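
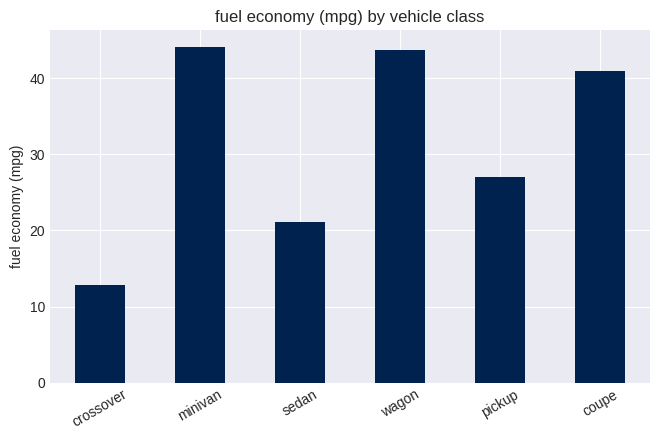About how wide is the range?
Max minivan ≈ 45, min crossover ≈ 15; range ≈ 30.

≈ 30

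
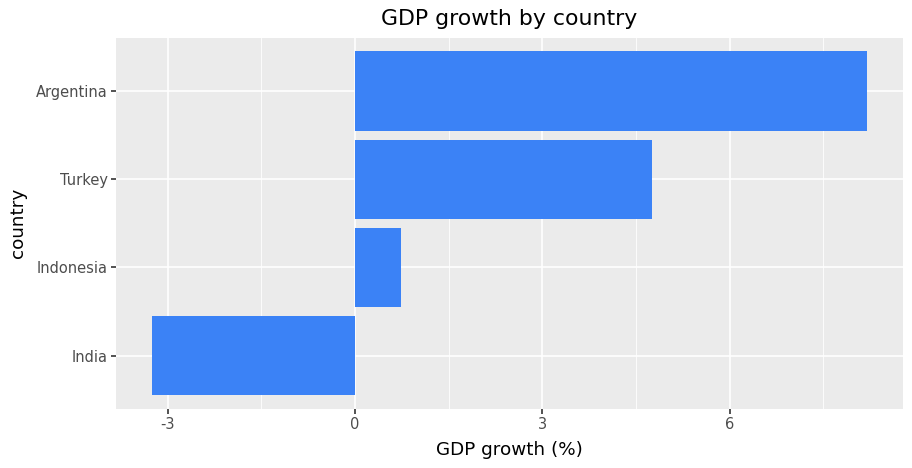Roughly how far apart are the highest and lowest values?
≈ 11

Max Argentina ≈ 8, min India ≈ -3; range ≈ 11.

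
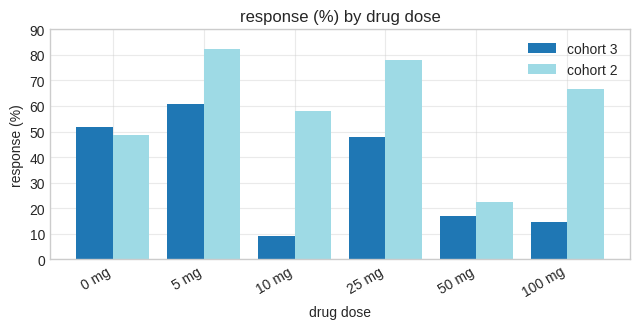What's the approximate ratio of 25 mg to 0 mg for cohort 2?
≈ 1.6×

25 mg ≈ 80, 0 mg ≈ 50; 80/50 ≈ 1.6.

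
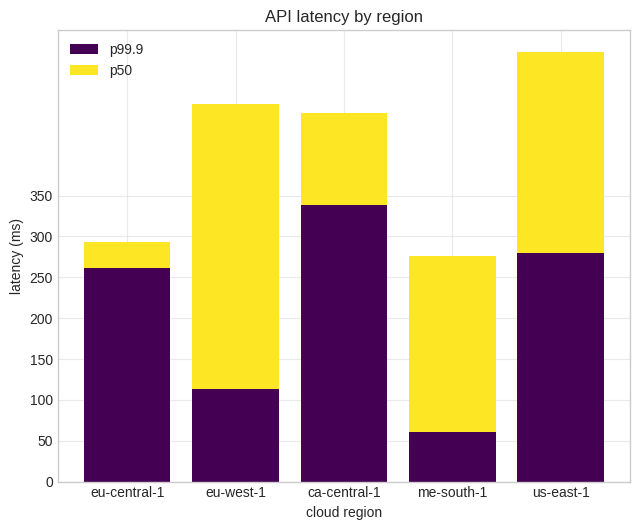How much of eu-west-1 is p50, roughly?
≈ 350

p50 top ≈ 450, bottom ≈ 100; segment ≈ 350.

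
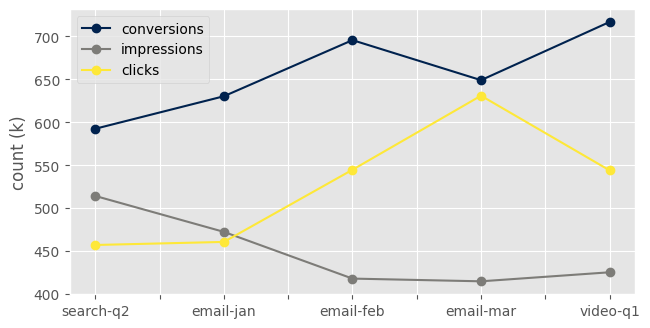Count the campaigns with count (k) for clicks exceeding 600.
1

Above 600: email-mar.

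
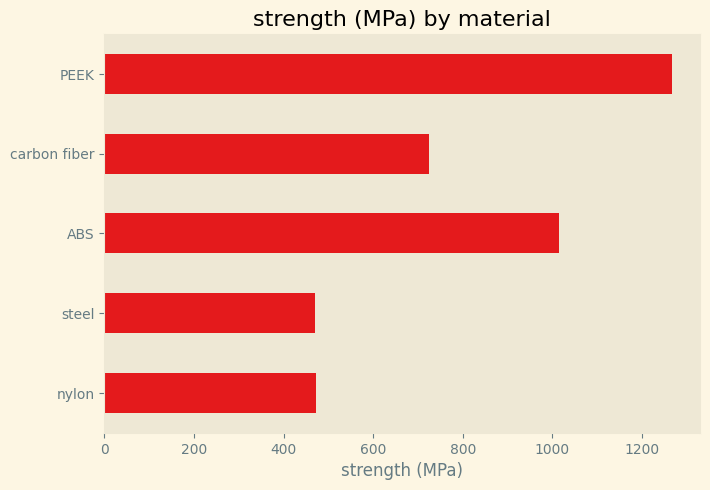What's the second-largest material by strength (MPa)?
ABS

Top 3: PEEK ≈ 1200, ABS ≈ 1000, carbon fiber ≈ 800.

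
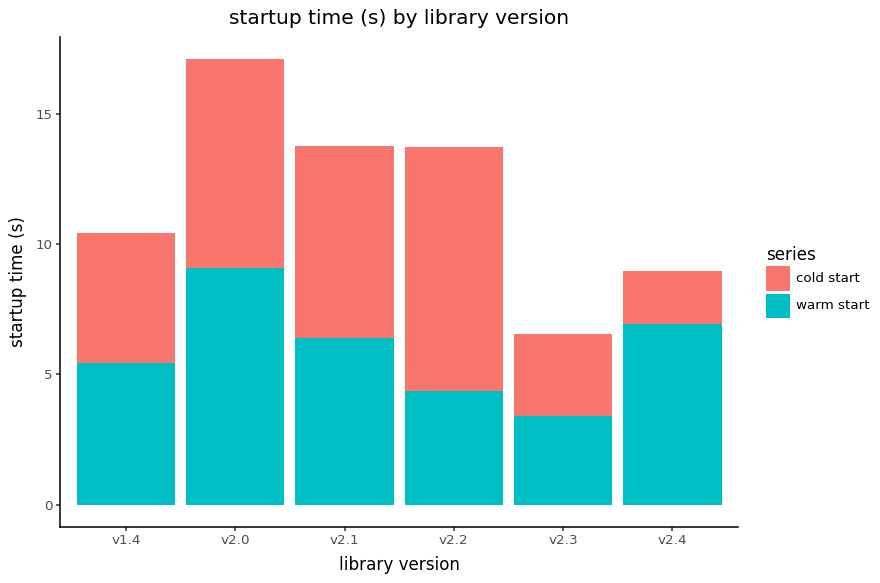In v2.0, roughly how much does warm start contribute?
warm start top ≈ 10, bottom ≈ 0; segment ≈ 10.

≈ 10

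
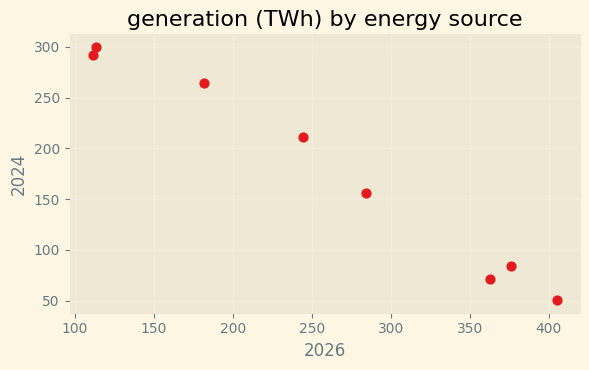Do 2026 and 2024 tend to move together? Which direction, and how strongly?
negative, strong

Points are negatively correlated; strong (|r| ≈ 1.0).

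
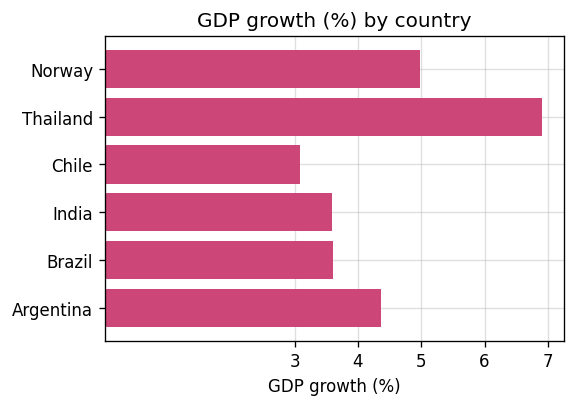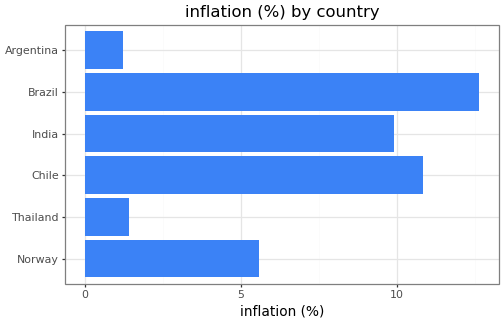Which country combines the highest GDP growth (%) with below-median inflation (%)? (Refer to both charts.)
Thailand

Chart 2 median inflation (%) ≈ 8; below-median countries: Norway, Thailand, Argentina. Among those, Thailand has the highest GDP growth (%) (≈ 7).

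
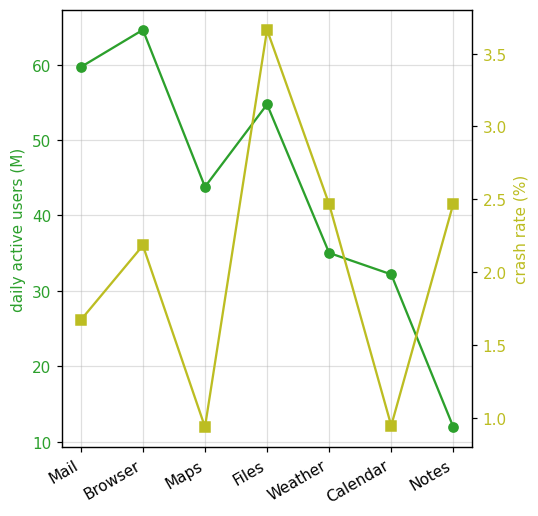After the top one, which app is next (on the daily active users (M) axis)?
Top 3 (on the daily active users (M) axis): Browser ≈ 65, Mail ≈ 60, Files ≈ 55.

Mail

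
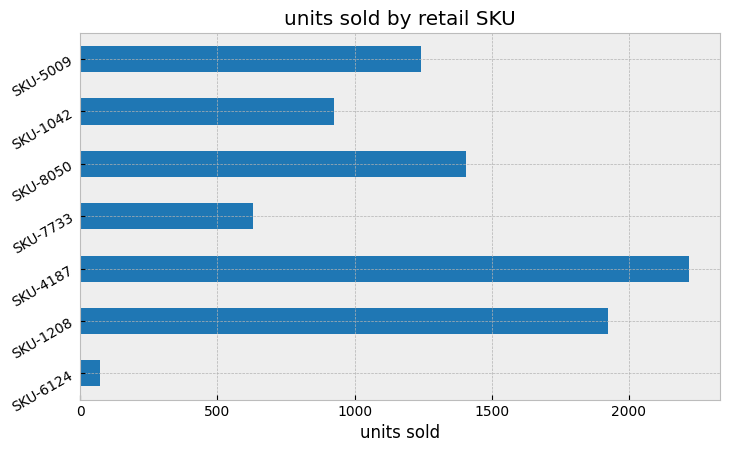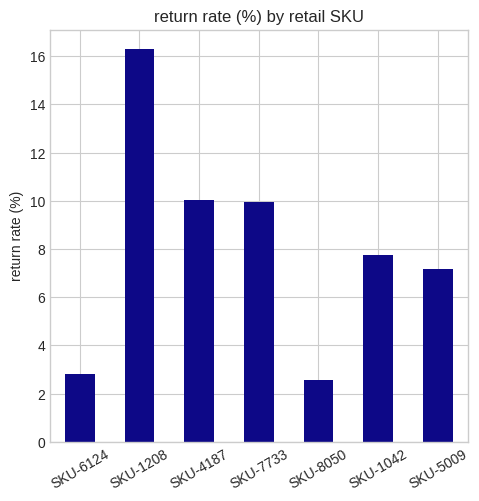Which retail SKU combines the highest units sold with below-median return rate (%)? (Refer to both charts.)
Chart 2 median return rate (%) ≈ 8; below-median retail SKUs: SKU-6124, SKU-8050, SKU-5009. Among those, SKU-8050 has the highest units sold (≈ 1500).

SKU-8050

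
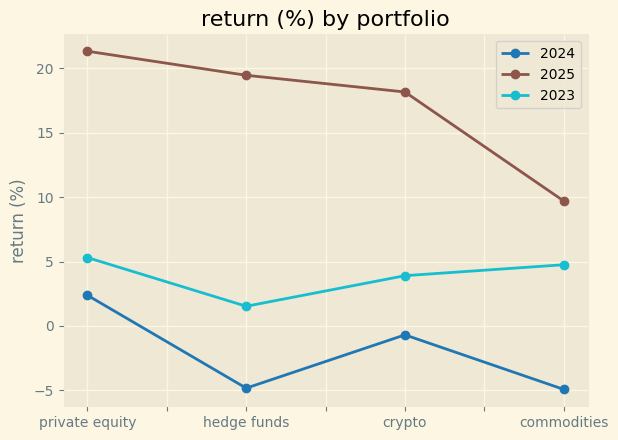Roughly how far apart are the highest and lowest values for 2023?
Max private equity ≈ 5, min hedge funds ≈ 0; range ≈ 5.

≈ 5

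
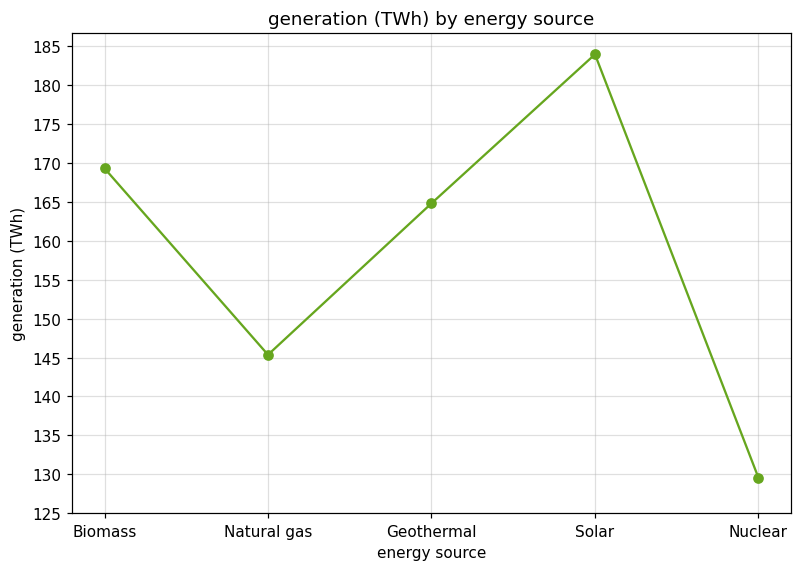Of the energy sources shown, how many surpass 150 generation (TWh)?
3

Above 150: Biomass, Geothermal, Solar.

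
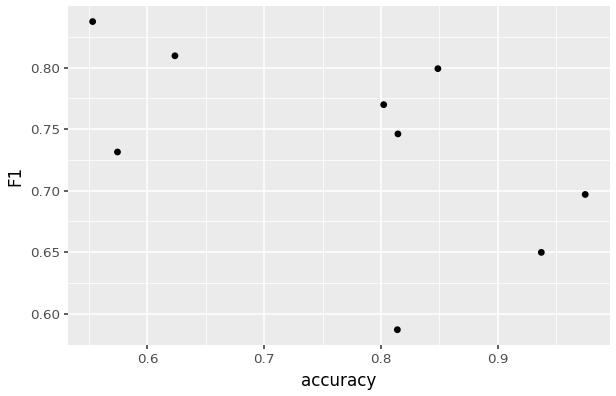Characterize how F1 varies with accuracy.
Points are negatively correlated; moderate (|r| ≈ 0.5).

negative, moderate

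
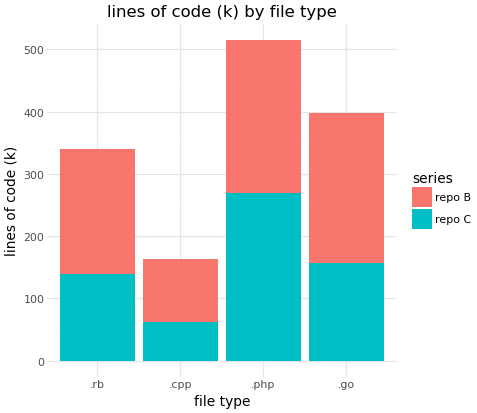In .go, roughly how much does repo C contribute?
repo C top ≈ 150, bottom ≈ 0; segment ≈ 150.

≈ 150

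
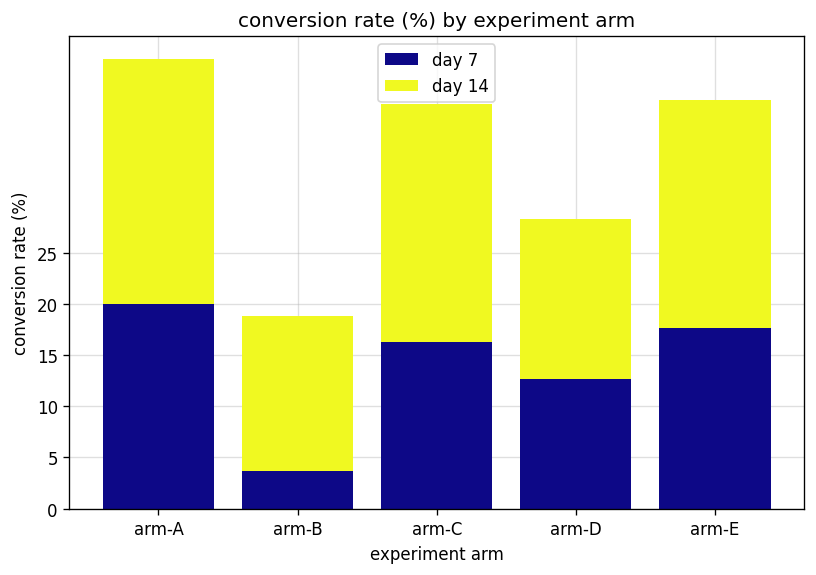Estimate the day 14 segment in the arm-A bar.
day 14 top ≈ 45, bottom ≈ 20; segment ≈ 25.

≈ 25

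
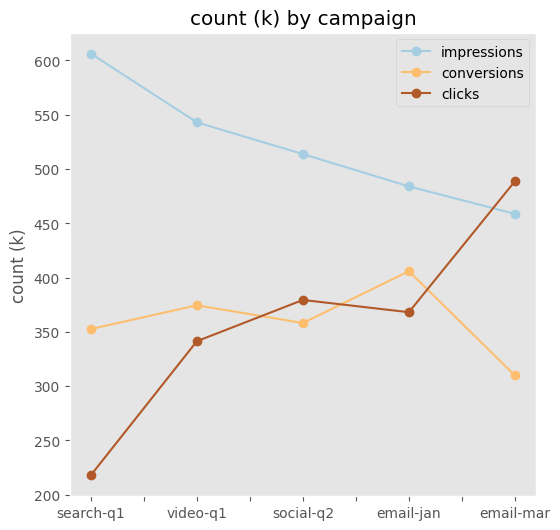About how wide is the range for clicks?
Max email-mar ≈ 500, min search-q1 ≈ 200; range ≈ 300.

≈ 300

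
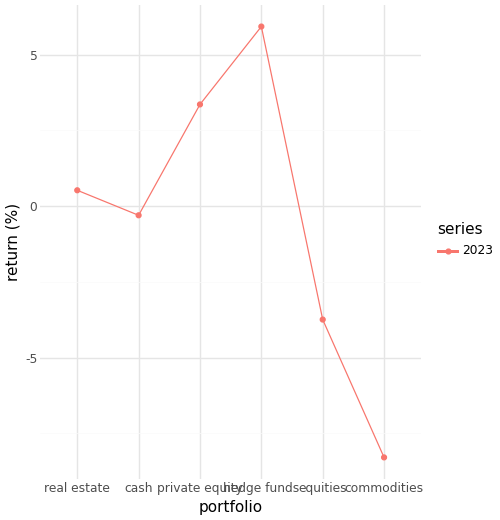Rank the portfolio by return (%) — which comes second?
Top 3: hedge funds ≈ 6, private equity ≈ 4, real estate ≈ 0.

private equity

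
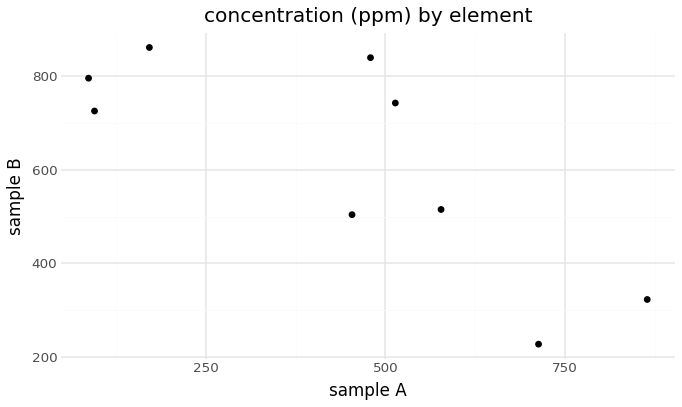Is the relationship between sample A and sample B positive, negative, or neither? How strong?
negative, strong

Points are negatively correlated; strong (|r| ≈ 0.8).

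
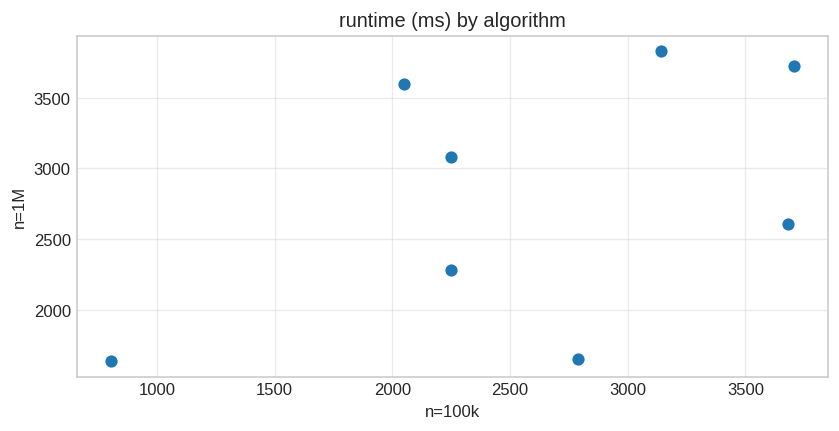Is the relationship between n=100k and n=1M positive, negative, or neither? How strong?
Points are positively correlated; moderate (|r| ≈ 0.5).

positive, moderate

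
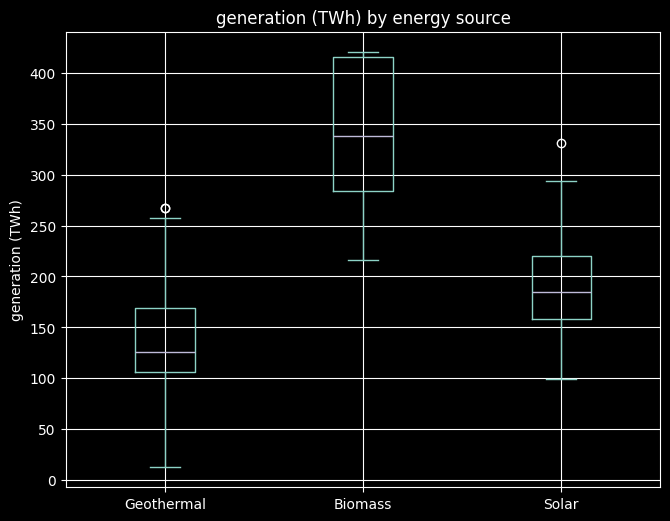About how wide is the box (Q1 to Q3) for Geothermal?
Q3 ≈ 160, Q1 ≈ 100; IQR ≈ 60.

≈ 60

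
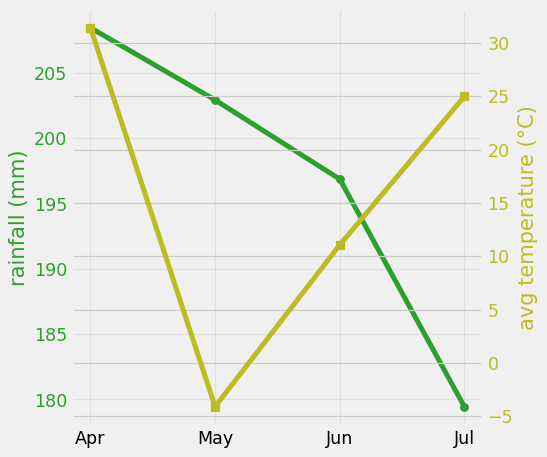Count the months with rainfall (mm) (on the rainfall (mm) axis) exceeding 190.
3

Above 190: Apr, May, Jun.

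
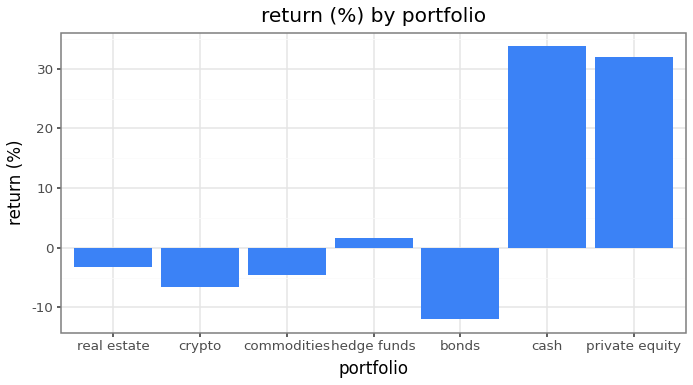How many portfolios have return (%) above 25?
Above 25: cash, private equity.

2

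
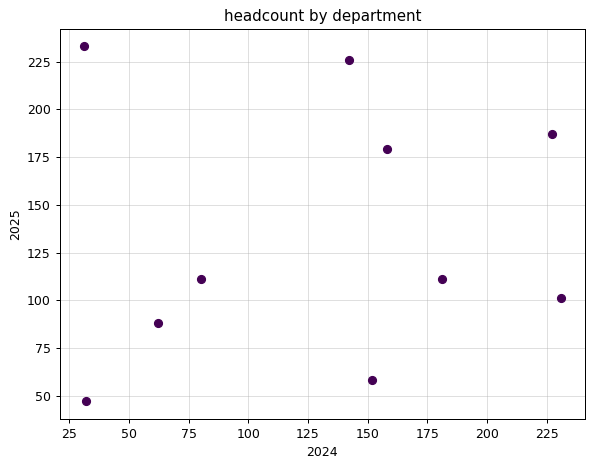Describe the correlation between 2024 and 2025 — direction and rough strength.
no clear correlation

Points are roughly uncorrelated; weak (|r| ≈ 0.1).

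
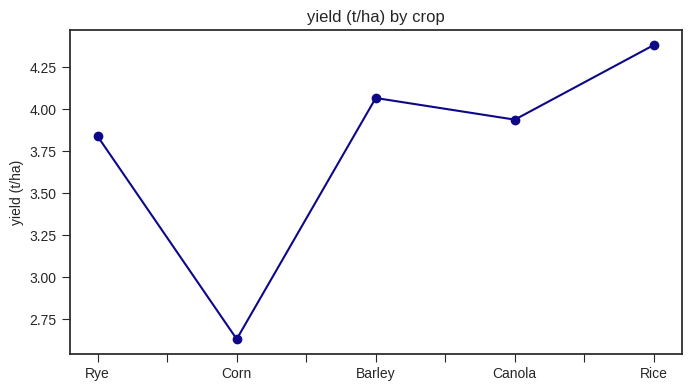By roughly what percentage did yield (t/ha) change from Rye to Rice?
≈ +15.8%

Rye ≈ 3.8, Rice ≈ 4.4; (4.4 − 3.8) / 3.8 ≈ +15.8%.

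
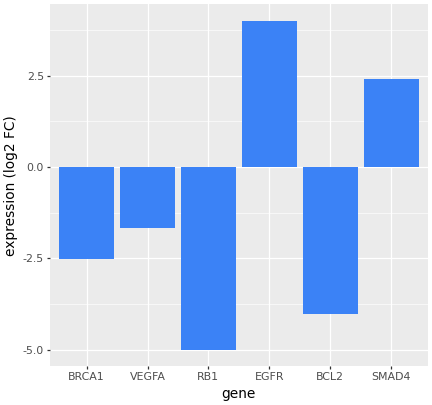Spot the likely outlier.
EGFR

EGFR ≈ 4; the rest sit between ≈ -5 and ≈ 2.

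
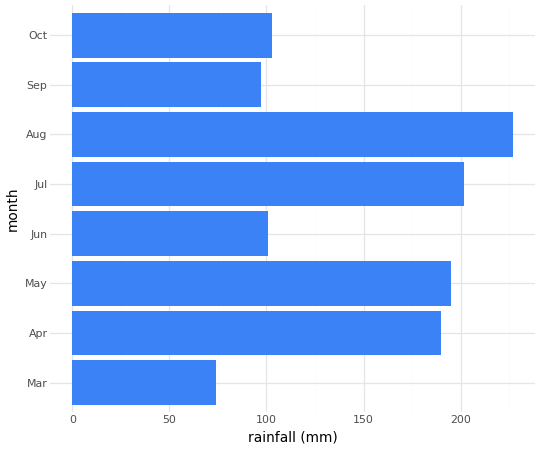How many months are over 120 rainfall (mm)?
Above 120: Apr, May, Jul, Aug.

4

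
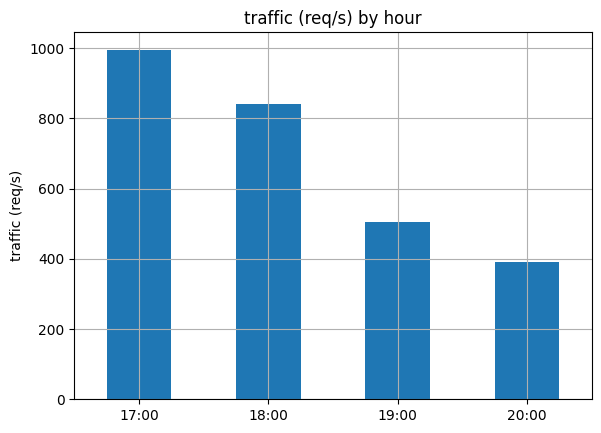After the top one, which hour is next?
18:00

Top 3: 17:00 ≈ 1000, 18:00 ≈ 800, 19:00 ≈ 500.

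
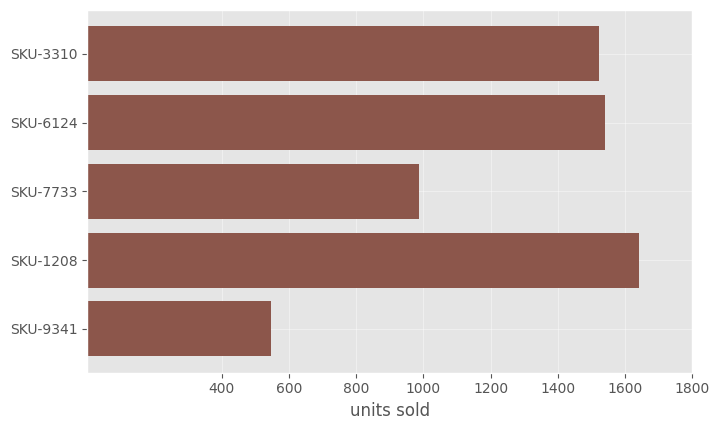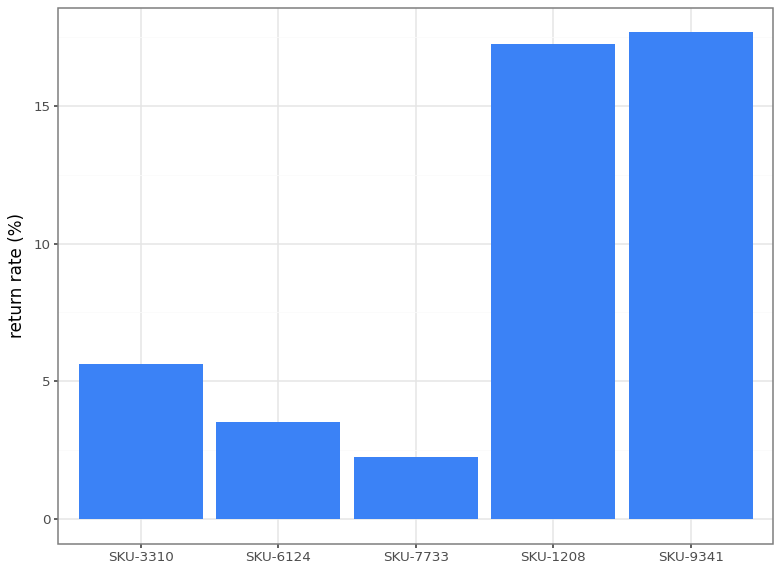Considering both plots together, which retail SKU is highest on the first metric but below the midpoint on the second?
Chart 2 median return rate (%) ≈ 6; below-median retail SKUs: SKU-6124, SKU-7733. Among those, SKU-6124 has the highest units sold (≈ 1600).

SKU-6124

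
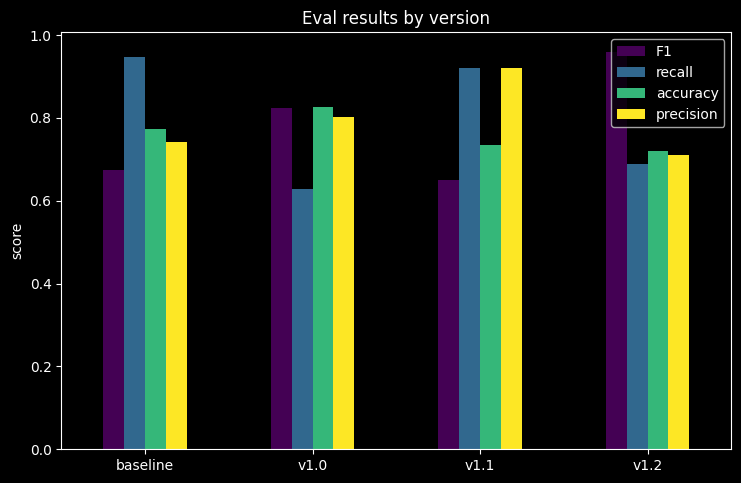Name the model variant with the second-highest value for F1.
Top 3 for F1: v1.2 ≈ 1.0, v1.0 ≈ 0.8, baseline ≈ 0.7.

v1.0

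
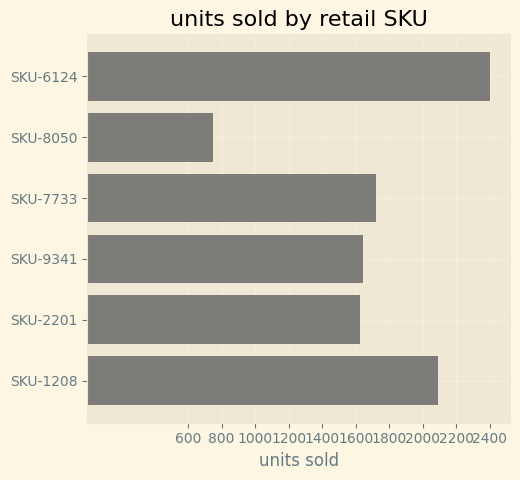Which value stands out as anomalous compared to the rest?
SKU-8050 ≈ 800; the rest sit between ≈ 1600 and ≈ 2400.

SKU-8050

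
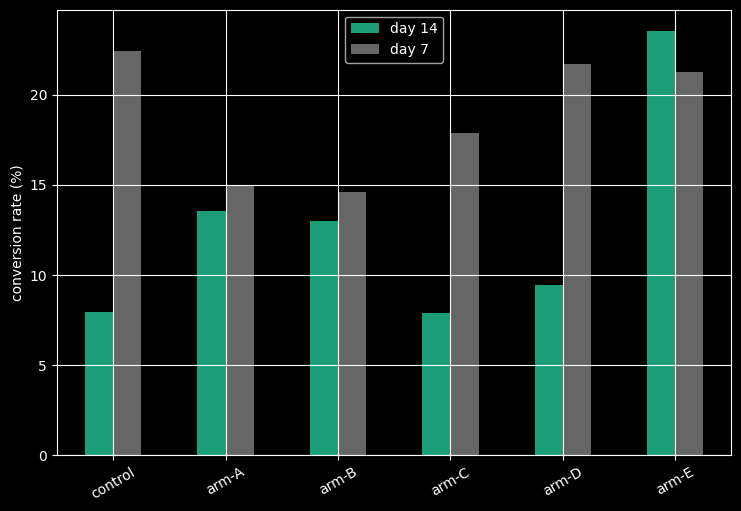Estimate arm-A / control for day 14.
arm-A ≈ 14, control ≈ 8; 14/8 ≈ 1.75.

≈ 1.75×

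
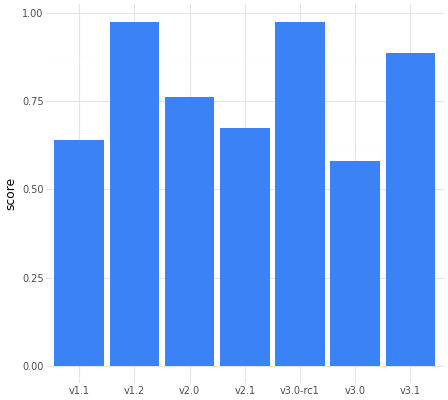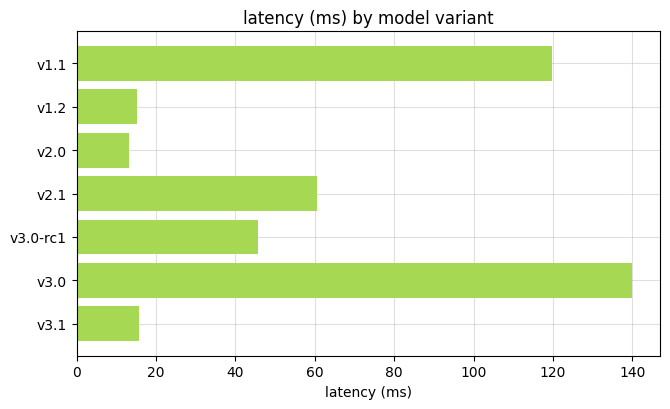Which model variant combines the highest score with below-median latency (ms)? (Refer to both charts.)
Chart 2 median latency (ms) ≈ 40; below-median model variants: v1.2, v2.0, v3.1. Among those, v1.2 has the highest score (≈ 1).

v1.2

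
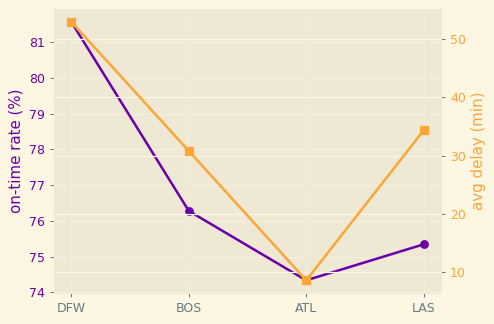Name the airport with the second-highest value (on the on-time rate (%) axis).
BOS

Top 3 (on the on-time rate (%) axis): DFW ≈ 82, BOS ≈ 76, LAS ≈ 75.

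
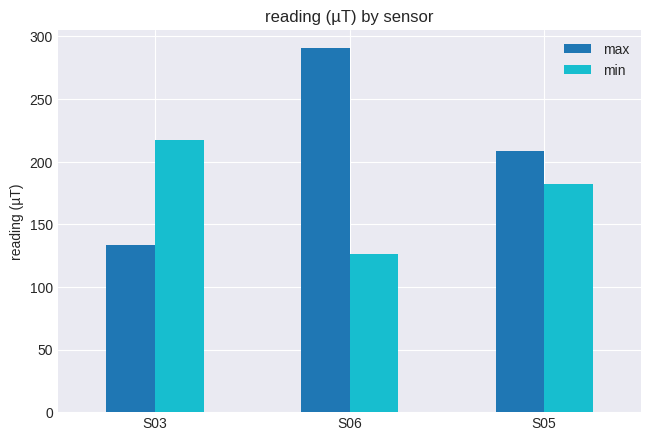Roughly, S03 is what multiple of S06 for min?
≈ 1.8×

S03 ≈ 225, S06 ≈ 125; 225/125 ≈ 1.8.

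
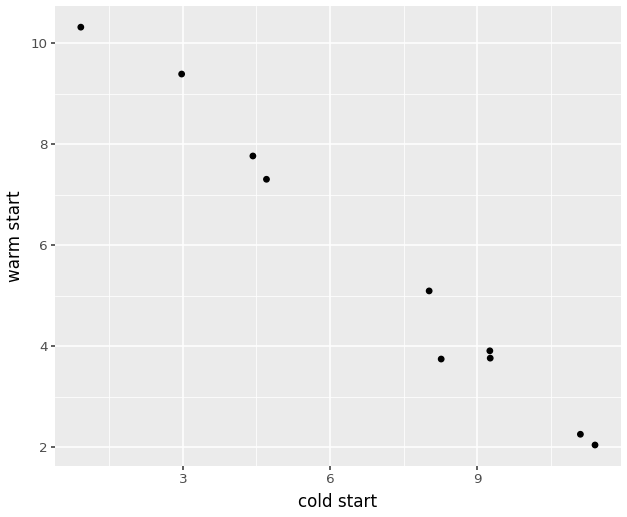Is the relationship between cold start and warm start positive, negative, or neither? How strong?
negative, strong

Points are negatively correlated; strong (|r| ≈ 1.0).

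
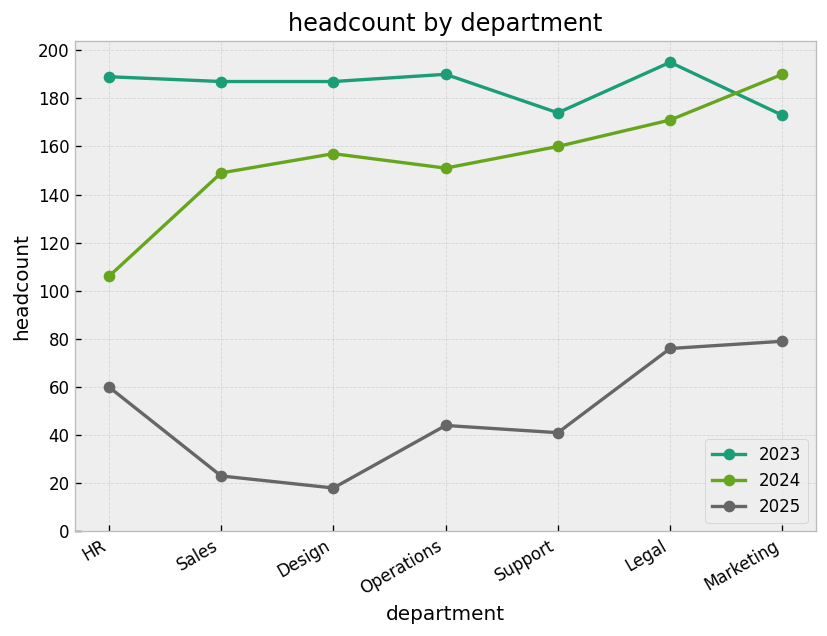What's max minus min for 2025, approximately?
Max Marketing ≈ 80, min Design ≈ 20; range ≈ 60.

≈ 60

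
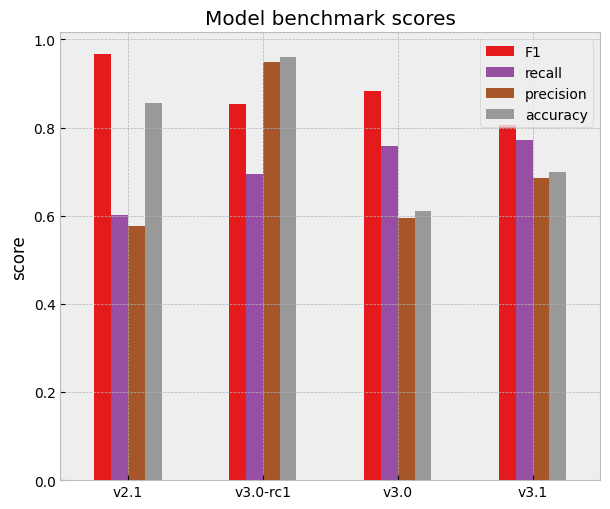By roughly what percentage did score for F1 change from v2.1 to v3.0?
≈ -10%

v2.1 ≈ 1.0, v3.0 ≈ 0.9; (0.9 − 1.0) / 1.0 ≈ -10%.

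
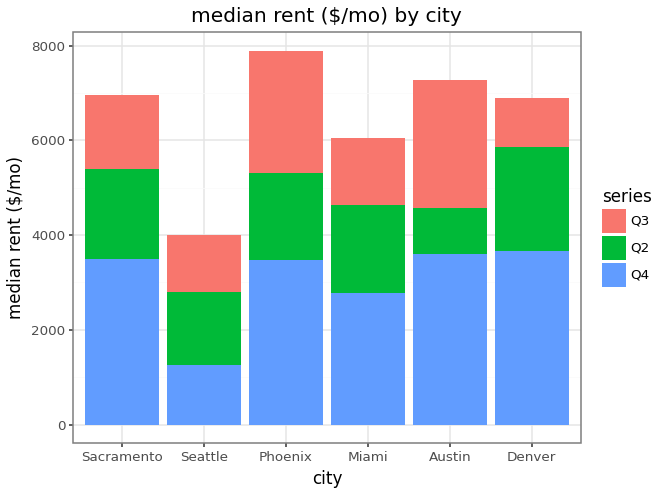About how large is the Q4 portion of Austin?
Q4 top ≈ 4000, bottom ≈ 0; segment ≈ 4000.

≈ 4000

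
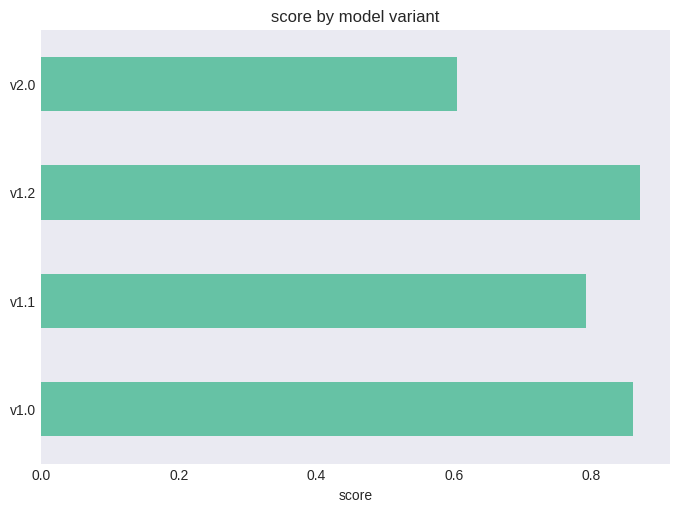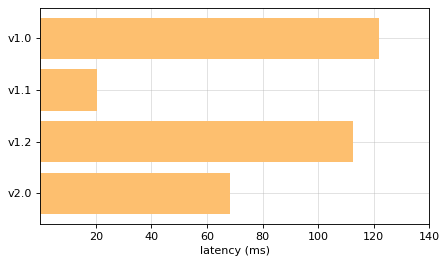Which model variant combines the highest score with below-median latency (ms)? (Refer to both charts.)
v1.1

Chart 2 median latency (ms) ≈ 100; below-median model variants: v1.1, v2.0. Among those, v1.1 has the highest score (≈ 0.8).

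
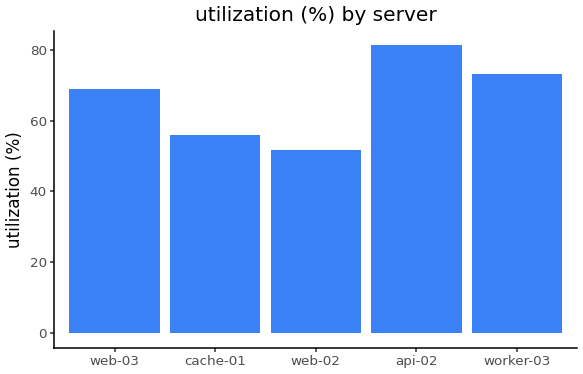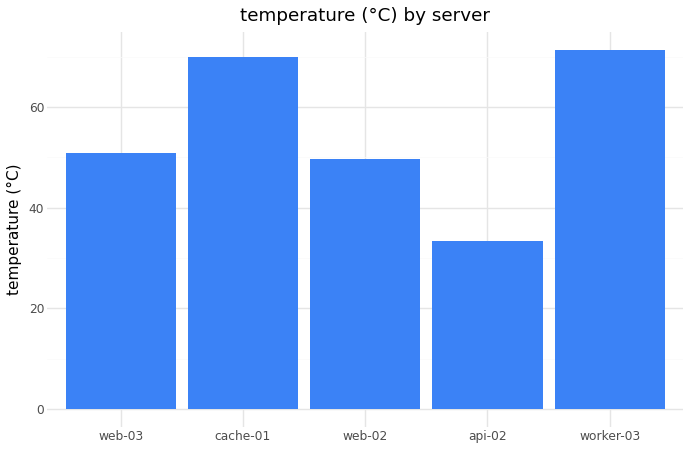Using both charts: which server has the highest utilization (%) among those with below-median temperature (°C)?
api-02

Chart 2 median temperature (°C) ≈ 50; below-median servers: web-02, api-02. Among those, api-02 has the highest utilization (%) (≈ 80).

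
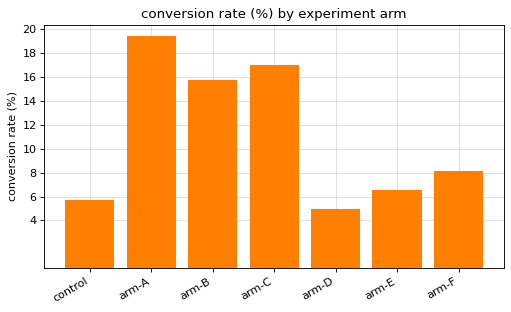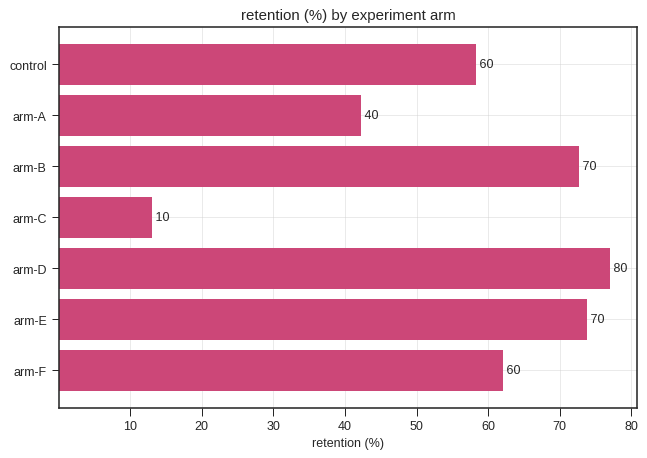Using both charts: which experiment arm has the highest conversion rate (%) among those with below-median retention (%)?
Chart 2 median retention (%) ≈ 60; below-median experiment arms: control, arm-A, arm-C. Among those, arm-A has the highest conversion rate (%) (≈ 20).

arm-A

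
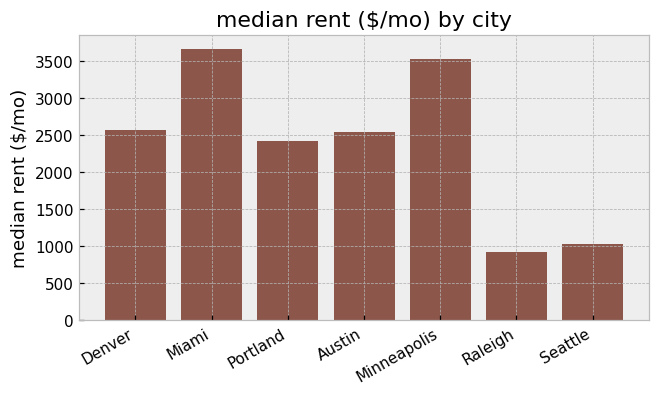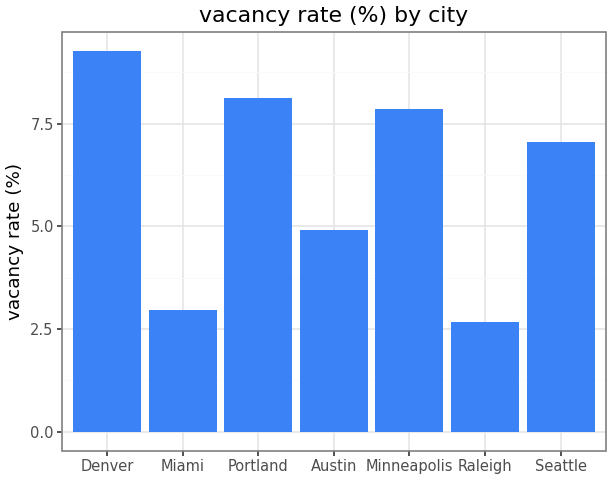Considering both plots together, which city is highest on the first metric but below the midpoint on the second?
Chart 2 median vacancy rate (%) ≈ 7; below-median cities: Miami, Austin, Raleigh. Among those, Miami has the highest median rent ($/mo) (≈ 3500).

Miami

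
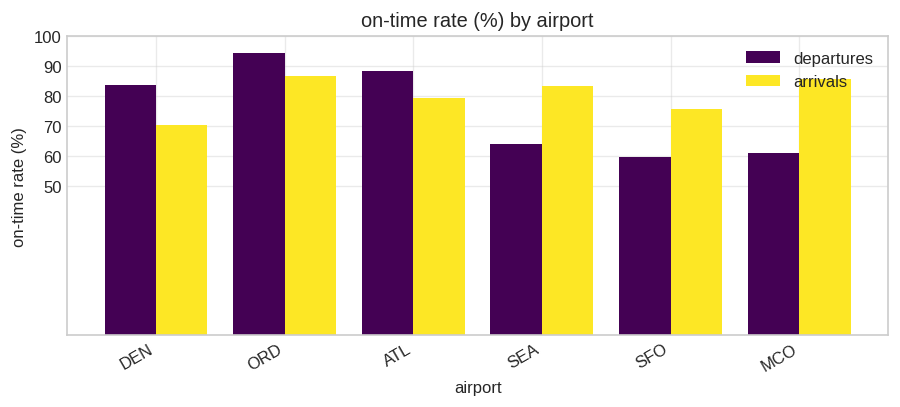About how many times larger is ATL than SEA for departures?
ATL ≈ 90, SEA ≈ 60; 90/60 ≈ 1.5.

≈ 1.5×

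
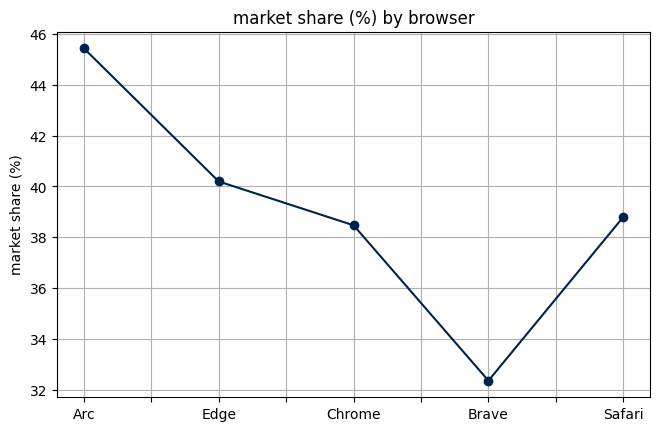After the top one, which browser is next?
Top 3: Arc ≈ 46, Edge ≈ 40, Safari ≈ 38.

Edge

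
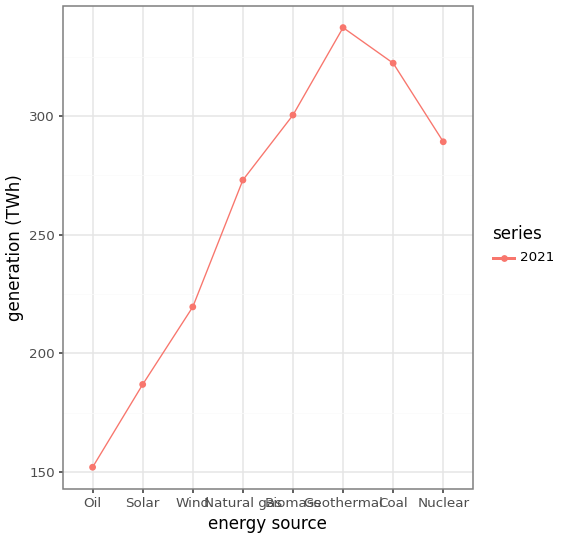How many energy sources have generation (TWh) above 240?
Above 240: Natural gas, Biomass, Geothermal, Coal, Nuclear.

5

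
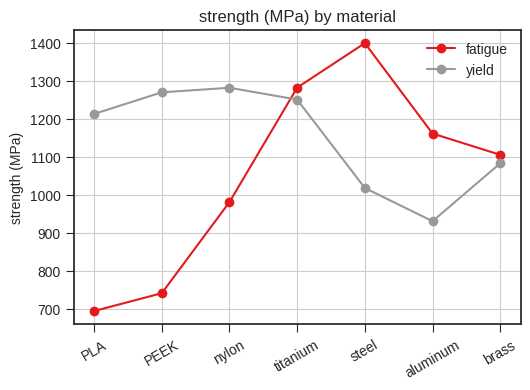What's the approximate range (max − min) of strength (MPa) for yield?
Max nylon ≈ 1300, min aluminum ≈ 900; range ≈ 400.

≈ 400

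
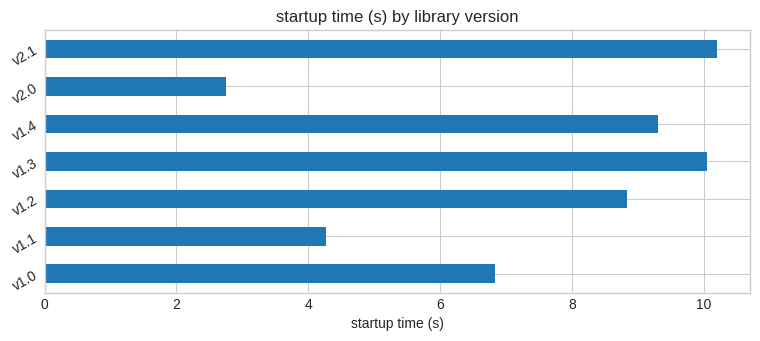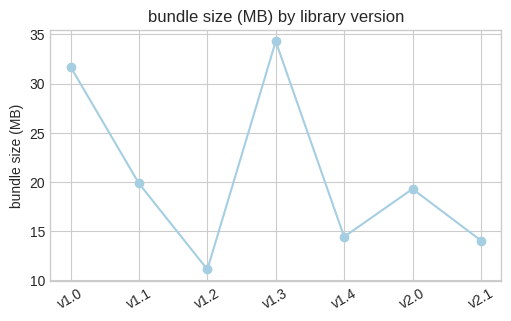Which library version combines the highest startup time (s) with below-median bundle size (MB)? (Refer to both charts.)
Chart 2 median bundle size (MB) ≈ 20; below-median library versions: v1.2, v1.4, v2.1. Among those, v2.1 has the highest startup time (s) (≈ 10).

v2.1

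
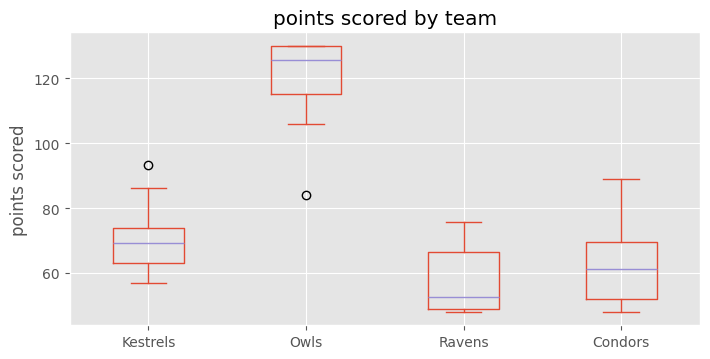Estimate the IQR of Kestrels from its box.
Q3 ≈ 70, Q1 ≈ 60; IQR ≈ 10.

≈ 10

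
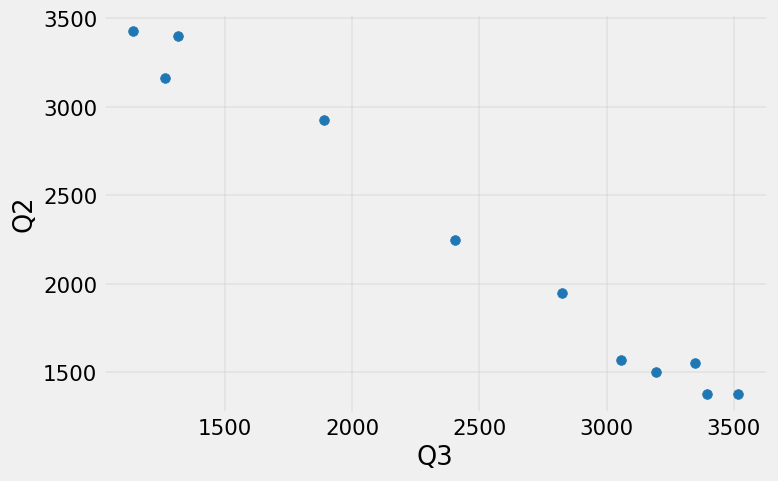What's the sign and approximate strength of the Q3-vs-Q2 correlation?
Points are negatively correlated; strong (|r| ≈ 1.0).

negative, strong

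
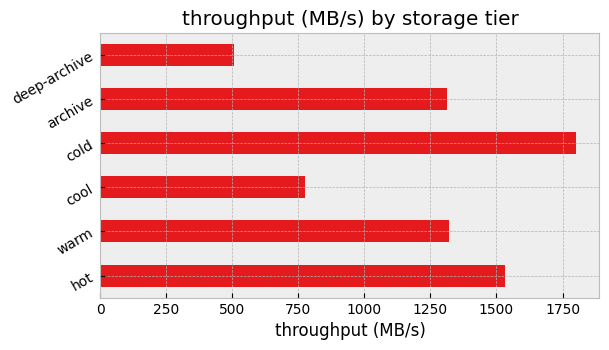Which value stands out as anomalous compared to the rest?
deep-archive

deep-archive ≈ 600; the rest sit between ≈ 800 and ≈ 1800.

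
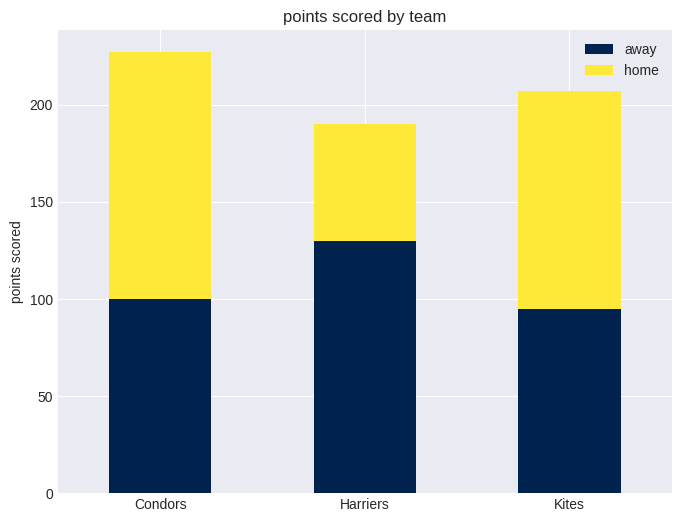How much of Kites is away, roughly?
≈ 100

away top ≈ 100, bottom ≈ 0; segment ≈ 100.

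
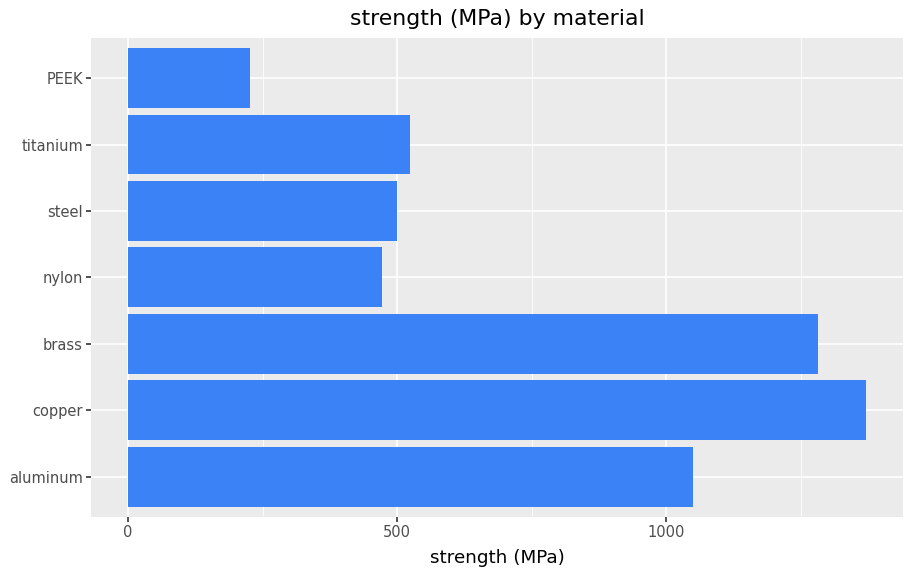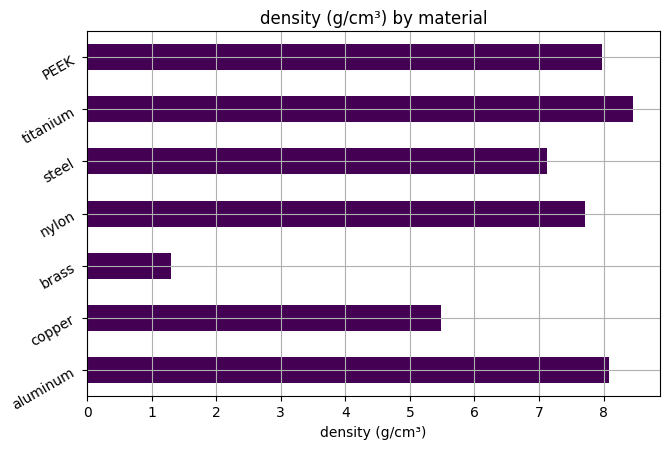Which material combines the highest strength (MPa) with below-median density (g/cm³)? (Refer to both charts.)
Chart 2 median density (g/cm³) ≈ 8; below-median materials: copper, brass, steel. Among those, copper has the highest strength (MPa) (≈ 1400).

copper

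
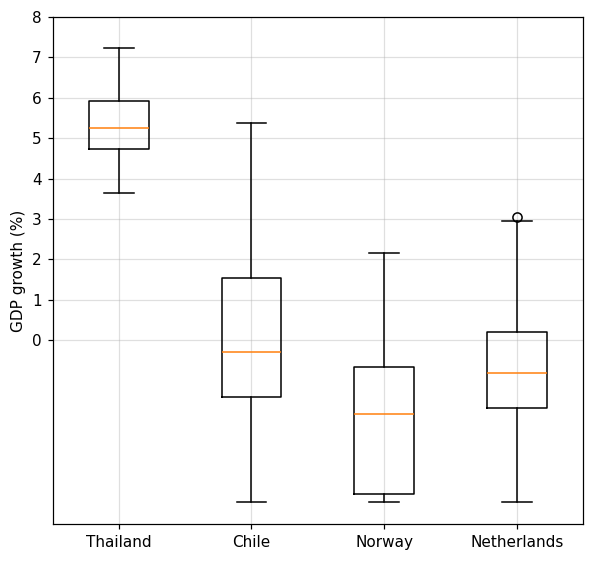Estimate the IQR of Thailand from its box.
Q3 ≈ 6, Q1 ≈ 5; IQR ≈ 1.

≈ 1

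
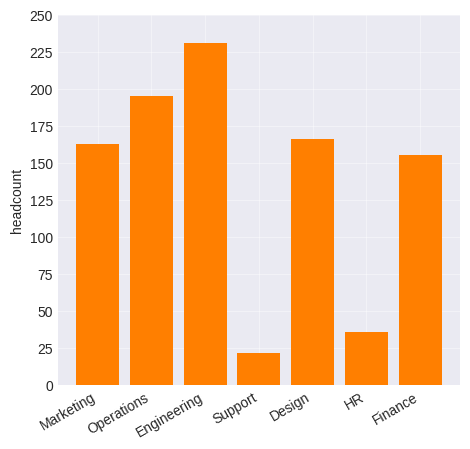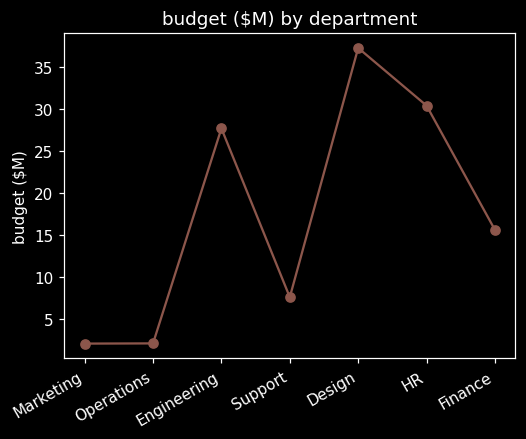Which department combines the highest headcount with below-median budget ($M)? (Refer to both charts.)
Operations

Chart 2 median budget ($M) ≈ 15; below-median departments: Marketing, Operations, Support. Among those, Operations has the highest headcount (≈ 200).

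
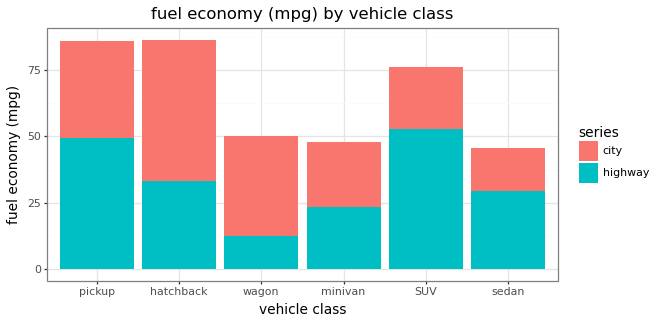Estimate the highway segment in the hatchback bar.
≈ 30

highway top ≈ 30, bottom ≈ 0; segment ≈ 30.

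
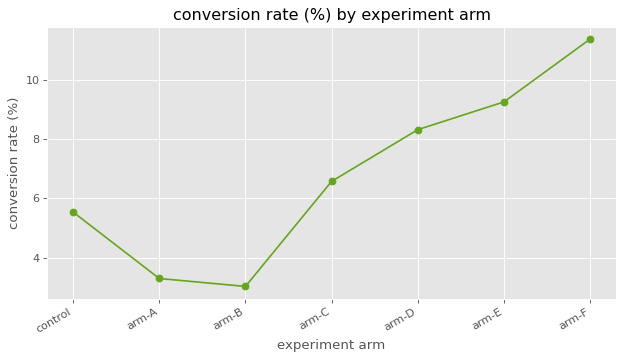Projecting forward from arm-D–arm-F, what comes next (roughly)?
≈ 12.5

Last three: 8, 9, 11 → slope ≈ 1.5/step → next ≈ 12.5.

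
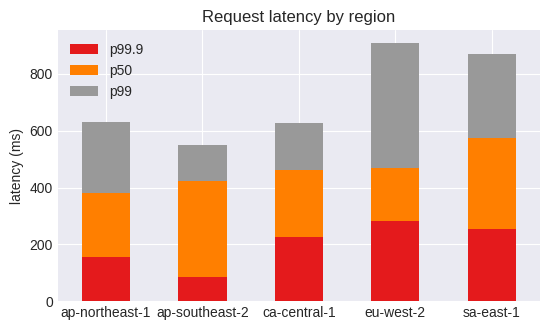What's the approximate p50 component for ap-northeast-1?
p50 top ≈ 400, bottom ≈ 200; segment ≈ 200.

≈ 200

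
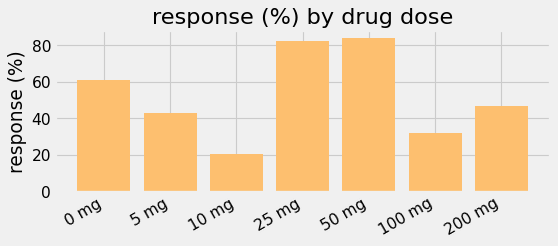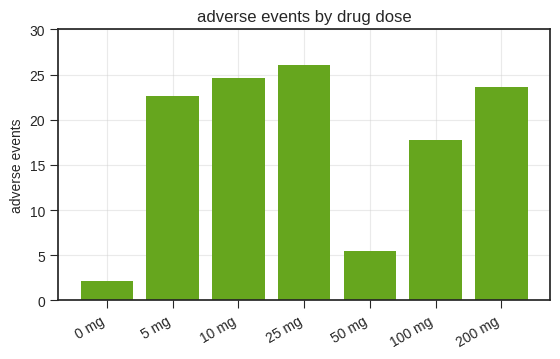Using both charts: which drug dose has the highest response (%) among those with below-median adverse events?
50 mg

Chart 2 median adverse events ≈ 25; below-median drug doses: 0 mg, 50 mg, 100 mg. Among those, 50 mg has the highest response (%) (≈ 80).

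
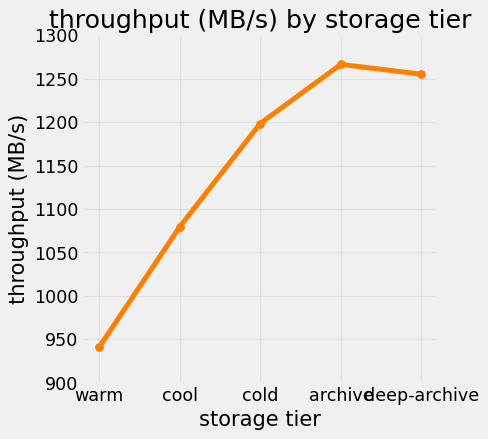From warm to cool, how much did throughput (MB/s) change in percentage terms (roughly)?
≈ +15.8%

warm ≈ 950, cool ≈ 1100; (1100 − 950) / 950 ≈ +15.8%.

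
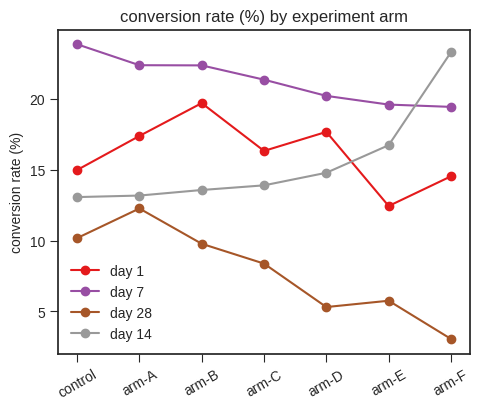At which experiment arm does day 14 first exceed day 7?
arm-F

arm-E: day 14 ≈ 16 vs day 7 ≈ 20 (not yet); arm-F: day 14 ≈ 24 vs day 7 ≈ 20 (first crossover).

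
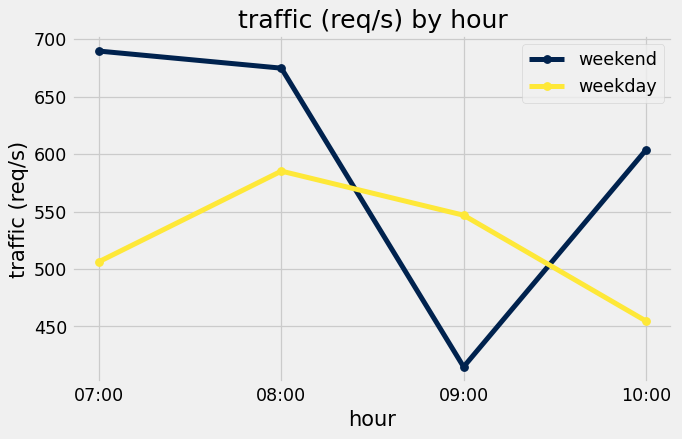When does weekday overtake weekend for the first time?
08:00: weekday ≈ 575 vs weekend ≈ 675 (not yet); 09:00: weekday ≈ 550 vs weekend ≈ 425 (first crossover).

09:00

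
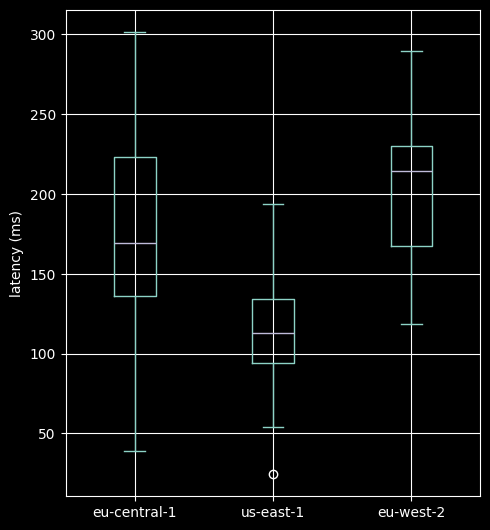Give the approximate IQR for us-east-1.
Q3 ≈ 130, Q1 ≈ 90; IQR ≈ 40.

≈ 40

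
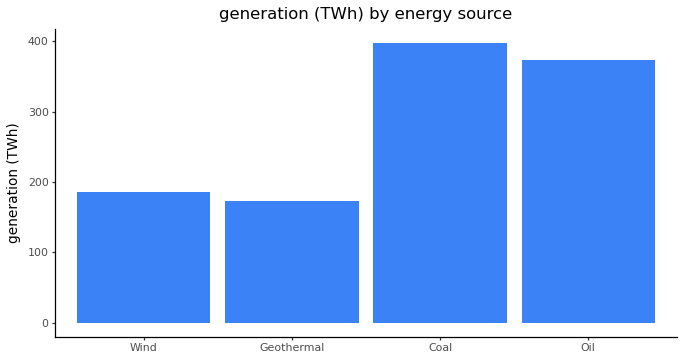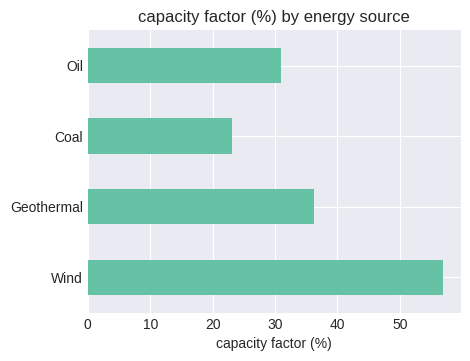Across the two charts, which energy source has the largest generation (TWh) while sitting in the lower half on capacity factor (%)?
Coal

Chart 2 median capacity factor (%) ≈ 30; below-median energy sources: Coal, Oil. Among those, Coal has the highest generation (TWh) (≈ 400).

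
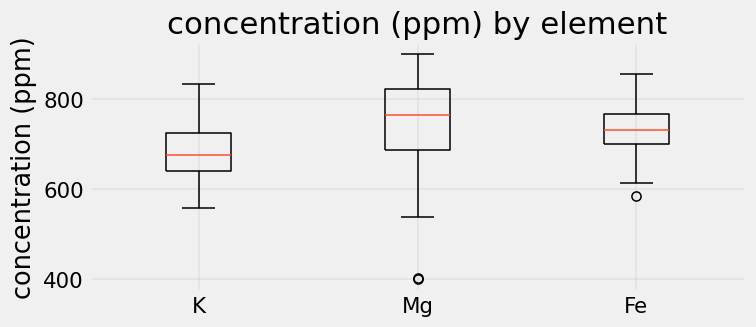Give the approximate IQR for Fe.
Q3 ≈ 765, Q1 ≈ 700; IQR ≈ 65.

≈ 65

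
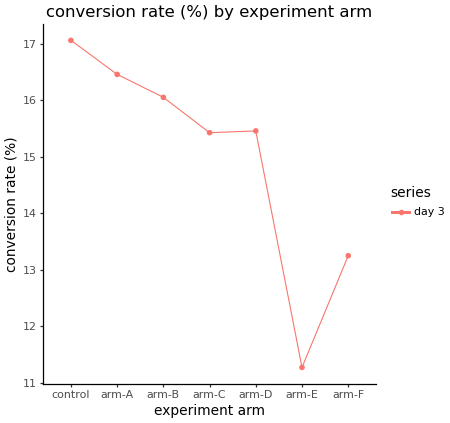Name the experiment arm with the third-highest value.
Top 4: control ≈ 17.0, arm-A ≈ 16.5, arm-B ≈ 16.0, arm-D ≈ 15.5.

arm-B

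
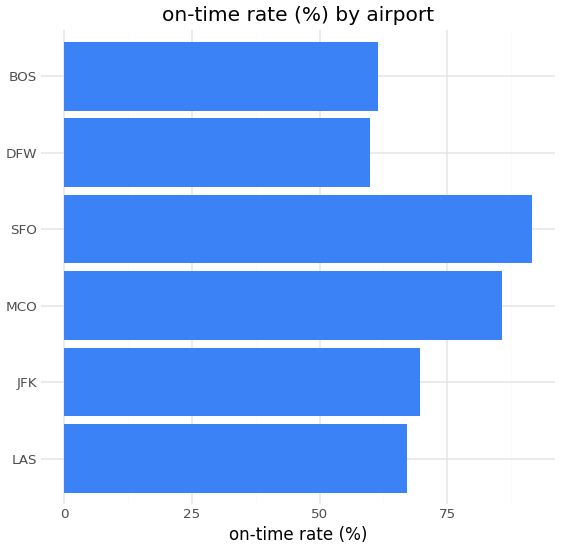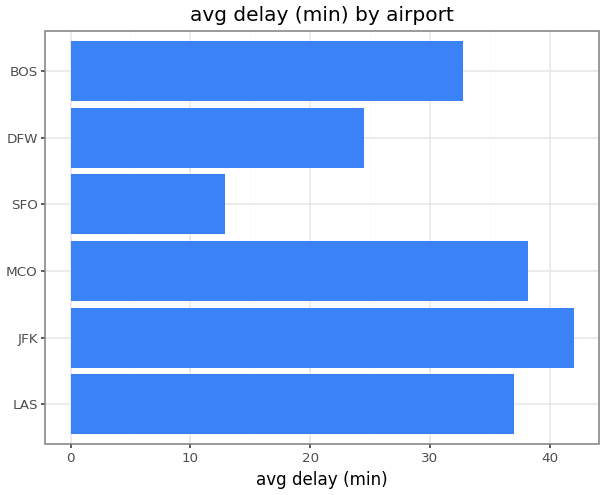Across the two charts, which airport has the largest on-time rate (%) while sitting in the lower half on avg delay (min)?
Chart 2 median avg delay (min) ≈ 35; below-median airports: SFO, DFW, BOS. Among those, SFO has the highest on-time rate (%) (≈ 90).

SFO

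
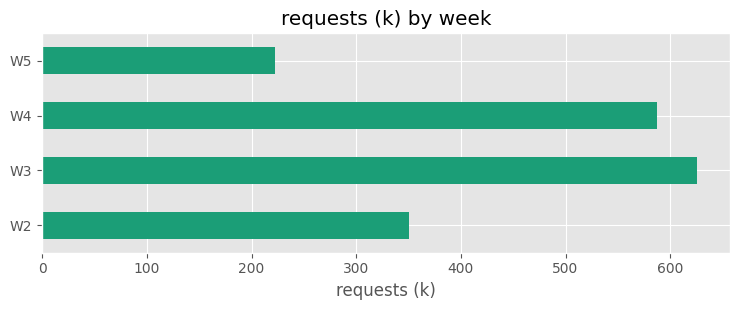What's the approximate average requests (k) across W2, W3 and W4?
≈ 533

(400 + 600 + 600) / 3 ≈ 533.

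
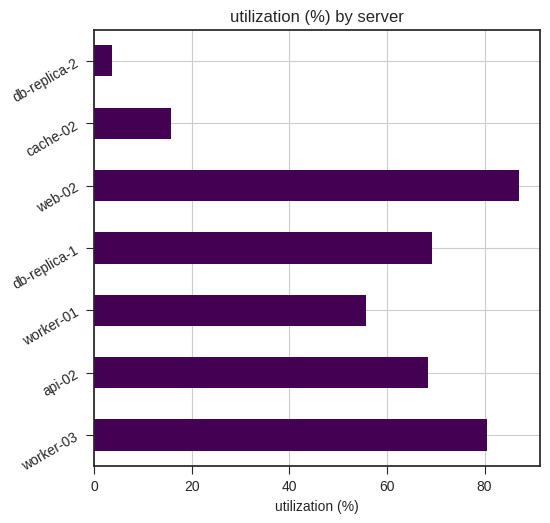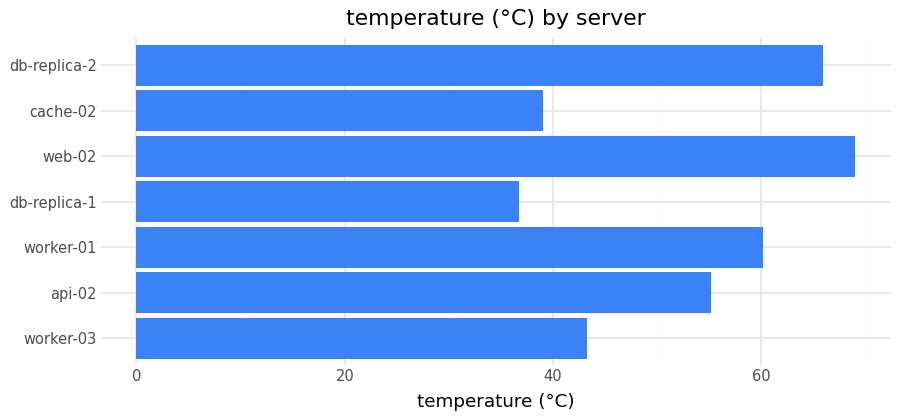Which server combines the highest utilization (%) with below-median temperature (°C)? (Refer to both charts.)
worker-03

Chart 2 median temperature (°C) ≈ 60; below-median servers: worker-03, db-replica-1, cache-02. Among those, worker-03 has the highest utilization (%) (≈ 80).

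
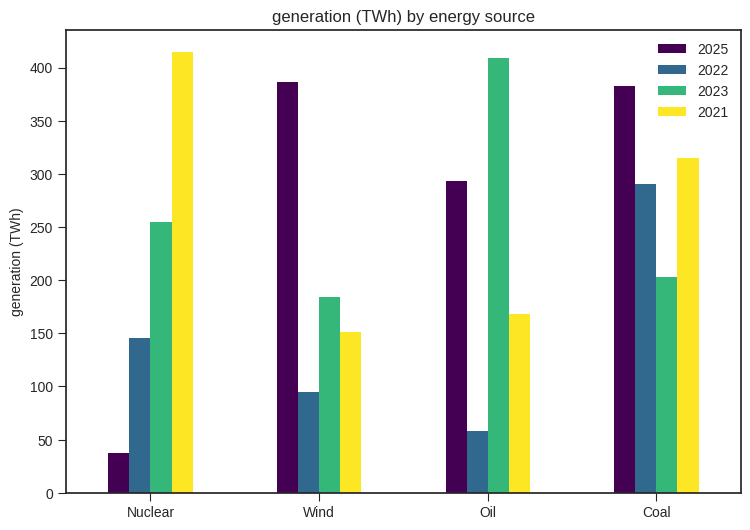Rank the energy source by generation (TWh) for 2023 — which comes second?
Nuclear

Top 3 for 2023: Oil ≈ 400, Nuclear ≈ 250, Coal ≈ 200.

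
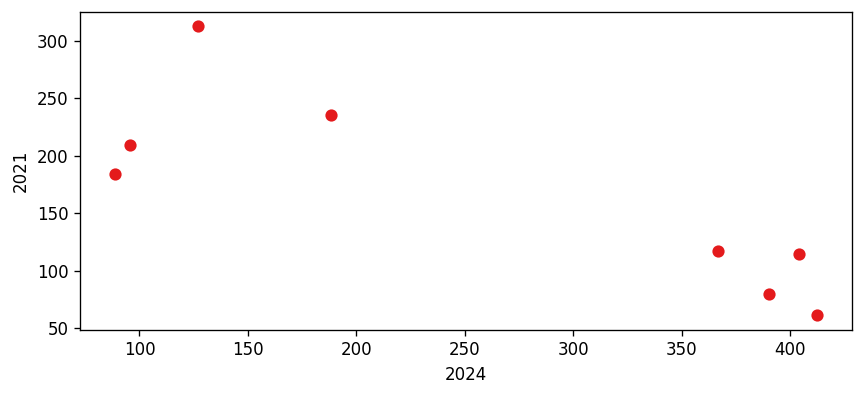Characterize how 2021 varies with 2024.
negative, strong

Points are negatively correlated; strong (|r| ≈ 0.8).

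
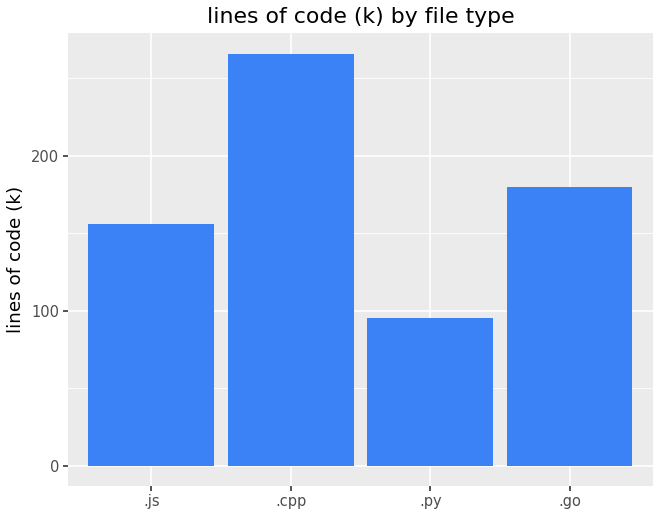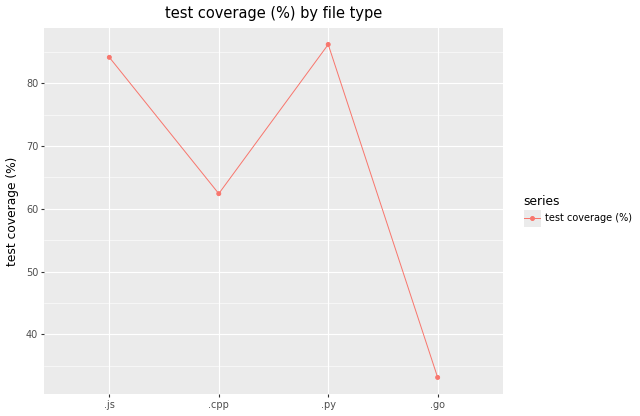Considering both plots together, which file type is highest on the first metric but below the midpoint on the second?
.cpp

Chart 2 median test coverage (%) ≈ 70; below-median file types: .cpp, .go. Among those, .cpp has the highest lines of code (k) (≈ 275).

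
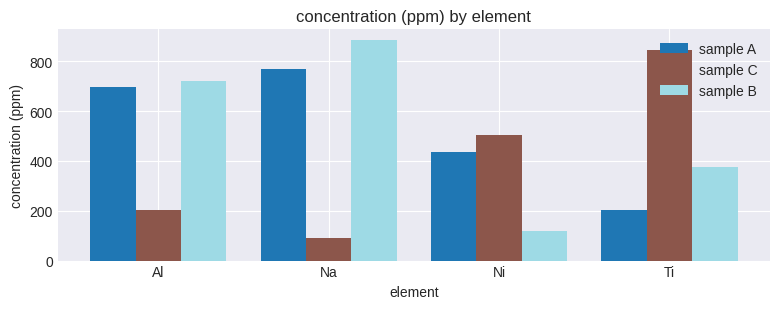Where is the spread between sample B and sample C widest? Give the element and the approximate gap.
Na, ≈ 800 ppm

Na: sample B ≈ 900, sample C ≈ 100 → gap ≈ 800. Next-largest (Al) is only ≈ 500.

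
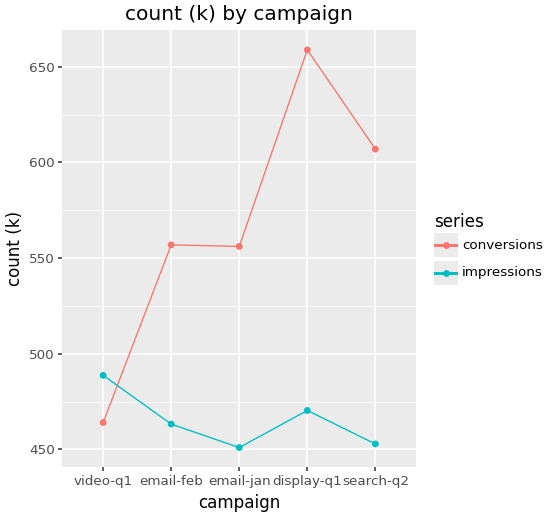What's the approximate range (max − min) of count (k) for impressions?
≈ 20

Max video-q1 ≈ 480, min email-jan ≈ 460; range ≈ 20.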